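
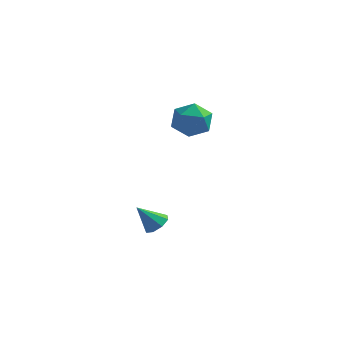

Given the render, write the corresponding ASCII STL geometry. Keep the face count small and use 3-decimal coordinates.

solid 
facet normal 0.557 0.309 -0.771
outer loop
vertex 2.805 -2.45 -2.385
vertex 2.497 -2.934 -2.802
vertex 2.36 -2.259 -2.63
endloop
endfacet
facet normal -0.109 0.679 0.726
outer loop
vertex 2.805 -2.45 -2.385
vertex 2.36 -2.259 -2.63
vertex 1.683 -3.386 -1.678
endloop
endfacet
facet normal 0.558 0.309 -0.770
outer loop
vertex 2.36 -2.259 -2.63
vertex 2.497 -2.934 -2.802
vertex 1.995 -2.464 -2.977
endloop
endfacet
facet normal -0.674 0.669 0.313
outer loop
vertex 2.36 -2.259 -2.63
vertex 1.995 -2.464 -2.977
vertex 1.683 -3.386 -1.678
endloop
endfacet
facet normal 0.558 0.309 -0.770
outer loop
vertex 1.995 -2.464 -2.977
vertex 2.497 -2.934 -2.802
vertex 1.924 -2.944 -3.221
endloop
endfacet
facet normal -0.976 0.194 -0.097
outer loop
vertex 1.995 -2.464 -2.977
vertex 1.924 -2.944 -3.221
vertex 1.683 -3.386 -1.678
endloop
endfacet
facet normal 0.558 0.310 -0.770
outer loop
vertex 1.924 -2.944 -3.221
vertex 2.497 -2.934 -2.802
vertex 2.189 -3.418 -3.22
endloop
endfacet
facet normal -0.841 -0.471 -0.266
outer loop
vertex 1.924 -2.944 -3.221
vertex 2.189 -3.418 -3.22
vertex 1.683 -3.386 -1.678
endloop
endfacet
facet normal 0.558 0.309 -0.770
outer loop
vertex 2.189 -3.418 -3.22
vertex 2.497 -2.934 -2.802
vertex 2.634 -3.609 -2.974
endloop
endfacet
facet normal -0.348 -0.933 -0.095
outer loop
vertex 2.189 -3.418 -3.22
vertex 2.634 -3.609 -2.974
vertex 1.683 -3.386 -1.678
endloop
endfacet
facet normal 0.557 0.309 -0.771
outer loop
vertex 2.634 -3.609 -2.974
vertex 2.497 -2.934 -2.802
vertex 2.999 -3.404 -2.628
endloop
endfacet
facet normal 0.217 -0.923 0.318
outer loop
vertex 2.634 -3.609 -2.974
vertex 2.999 -3.404 -2.628
vertex 1.683 -3.386 -1.678
endloop
endfacet
facet normal 0.557 0.309 -0.771
outer loop
vertex 2.999 -3.404 -2.628
vertex 2.497 -2.934 -2.802
vertex 3.07 -2.924 -2.384
endloop
endfacet
facet normal 0.520 -0.447 0.728
outer loop
vertex 2.999 -3.404 -2.628
vertex 3.07 -2.924 -2.384
vertex 1.683 -3.386 -1.678
endloop
endfacet
facet normal 0.557 0.310 -0.771
outer loop
vertex 3.07 -2.924 -2.384
vertex 2.497 -2.934 -2.802
vertex 2.805 -2.45 -2.385
endloop
endfacet
facet normal 0.384 0.217 0.897
outer loop
vertex 3.07 -2.924 -2.384
vertex 2.805 -2.45 -2.385
vertex 1.683 -3.386 -1.678
endloop
endfacet
facet normal 0.271 0.963 0.011
outer loop
vertex 3.741 -0.532 2.894
vertex 3.236 -0.401 3.844
vertex 4.279 -0.694 3.82
endloop
endfacet
facet normal 0.752 0.566 -0.338
outer loop
vertex 3.741 -0.532 2.894
vertex 4.279 -0.694 3.82
vertex 4.417 -1.373 2.988
endloop
endfacet
facet normal 0.419 0.239 -0.876
outer loop
vertex 3.741 -0.532 2.894
vertex 4.417 -1.373 2.988
vertex 3.46 -1.499 2.496
endloop
endfacet
facet normal -0.269 0.432 -0.861
outer loop
vertex 3.741 -0.532 2.894
vertex 3.46 -1.499 2.496
vertex 2.73 -0.898 3.026
endloop
endfacet
facet normal -0.359 0.880 -0.312
outer loop
vertex 3.741 -0.532 2.894
vertex 2.73 -0.898 3.026
vertex 3.236 -0.401 3.844
endloop
endfacet
facet normal 0.992 0.065 0.111
outer loop
vertex 4.417 -1.373 2.988
vertex 4.279 -0.694 3.82
vertex 4.33 -1.762 3.994
endloop
endfacet
facet normal 0.214 0.706 0.675
outer loop
vertex 4.279 -0.694 3.82
vertex 3.236 -0.401 3.844
vertex 3.6 -1.161 4.524
endloop
endfacet
facet normal -0.806 0.572 0.151
outer loop
vertex 3.236 -0.401 3.844
vertex 2.73 -0.898 3.026
vertex 2.643 -1.287 4.032
endloop
endfacet
facet normal -0.659 -0.151 -0.736
outer loop
vertex 2.73 -0.898 3.026
vertex 3.46 -1.499 2.496
vertex 2.781 -1.966 3.2
endloop
endfacet
facet normal 0.453 -0.464 -0.761
outer loop
vertex 3.46 -1.499 2.496
vertex 4.417 -1.373 2.988
vertex 3.824 -2.259 3.176
endloop
endfacet
facet normal 0.269 -0.432 0.861
outer loop
vertex 3.319 -2.128 4.126
vertex 4.33 -1.762 3.994
vertex 3.6 -1.161 4.524
endloop
endfacet
facet normal -0.419 -0.239 0.876
outer loop
vertex 3.319 -2.128 4.126
vertex 3.6 -1.161 4.524
vertex 2.643 -1.287 4.032
endloop
endfacet
facet normal -0.752 -0.566 0.338
outer loop
vertex 3.319 -2.128 4.126
vertex 2.643 -1.287 4.032
vertex 2.781 -1.966 3.2
endloop
endfacet
facet normal -0.271 -0.963 -0.011
outer loop
vertex 3.319 -2.128 4.126
vertex 2.781 -1.966 3.2
vertex 3.824 -2.259 3.176
endloop
endfacet
facet normal 0.359 -0.880 0.312
outer loop
vertex 3.319 -2.128 4.126
vertex 3.824 -2.259 3.176
vertex 4.33 -1.762 3.994
endloop
endfacet
facet normal 0.659 0.151 0.736
outer loop
vertex 3.6 -1.161 4.524
vertex 4.33 -1.762 3.994
vertex 4.279 -0.694 3.82
endloop
endfacet
facet normal -0.453 0.464 0.761
outer loop
vertex 2.643 -1.287 4.032
vertex 3.6 -1.161 4.524
vertex 3.236 -0.401 3.844
endloop
endfacet
facet normal -0.992 -0.065 -0.111
outer loop
vertex 2.781 -1.966 3.2
vertex 2.643 -1.287 4.032
vertex 2.73 -0.898 3.026
endloop
endfacet
facet normal -0.214 -0.706 -0.675
outer loop
vertex 3.824 -2.259 3.176
vertex 2.781 -1.966 3.2
vertex 3.46 -1.499 2.496
endloop
endfacet
facet normal 0.806 -0.572 -0.151
outer loop
vertex 4.33 -1.762 3.994
vertex 3.824 -2.259 3.176
vertex 4.417 -1.373 2.988
endloop
endfacet

endsolid


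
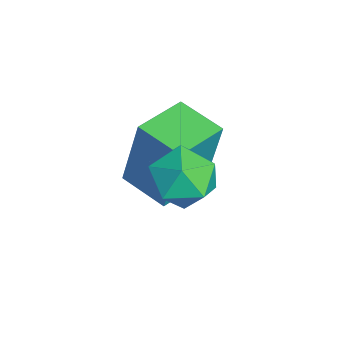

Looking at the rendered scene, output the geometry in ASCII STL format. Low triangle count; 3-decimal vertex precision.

solid 
facet normal -0.279 0.959 0.056
outer loop
vertex -1.033 0.637 -3.276
vertex -1.77 0.394 -2.792
vertex -0.987 0.597 -2.364
endloop
endfacet
facet normal 0.431 0.902 0.018
outer loop
vertex -1.033 0.637 -3.276
vertex -0.987 0.597 -2.364
vertex -0.296 0.277 -2.871
endloop
endfacet
facet normal 0.592 0.556 -0.584
outer loop
vertex -1.033 0.637 -3.276
vertex -0.296 0.277 -2.871
vertex -0.652 -0.123 -3.613
endloop
endfacet
facet normal -0.018 0.398 -0.917
outer loop
vertex -1.033 0.637 -3.276
vertex -0.652 -0.123 -3.613
vertex -1.562 -0.051 -3.564
endloop
endfacet
facet normal -0.556 0.646 -0.522
outer loop
vertex -1.033 0.637 -3.276
vertex -1.562 -0.051 -3.564
vertex -1.77 0.394 -2.792
endloop
endfacet
facet normal 0.650 0.503 0.569
outer loop
vertex -0.296 0.277 -2.871
vertex -0.987 0.597 -2.364
vertex -0.578 -0.189 -2.136
endloop
endfacet
facet normal -0.499 0.595 0.631
outer loop
vertex -0.987 0.597 -2.364
vertex -1.77 0.394 -2.792
vertex -1.488 -0.117 -2.087
endloop
endfacet
facet normal -0.948 0.089 -0.307
outer loop
vertex -1.77 0.394 -2.792
vertex -1.562 -0.051 -3.564
vertex -1.844 -0.517 -2.829
endloop
endfacet
facet normal -0.076 -0.314 -0.946
outer loop
vertex -1.562 -0.051 -3.564
vertex -0.652 -0.123 -3.613
vertex -1.153 -0.837 -3.336
endloop
endfacet
facet normal 0.912 -0.058 -0.406
outer loop
vertex -0.652 -0.123 -3.613
vertex -0.296 0.277 -2.871
vertex -0.37 -0.634 -2.908
endloop
endfacet
facet normal 0.018 -0.398 0.917
outer loop
vertex -1.107 -0.877 -2.424
vertex -0.578 -0.189 -2.136
vertex -1.488 -0.117 -2.087
endloop
endfacet
facet normal -0.592 -0.556 0.584
outer loop
vertex -1.107 -0.877 -2.424
vertex -1.488 -0.117 -2.087
vertex -1.844 -0.517 -2.829
endloop
endfacet
facet normal -0.431 -0.902 -0.018
outer loop
vertex -1.107 -0.877 -2.424
vertex -1.844 -0.517 -2.829
vertex -1.153 -0.837 -3.336
endloop
endfacet
facet normal 0.279 -0.959 -0.056
outer loop
vertex -1.107 -0.877 -2.424
vertex -1.153 -0.837 -3.336
vertex -0.37 -0.634 -2.908
endloop
endfacet
facet normal 0.556 -0.646 0.522
outer loop
vertex -1.107 -0.877 -2.424
vertex -0.37 -0.634 -2.908
vertex -0.578 -0.189 -2.136
endloop
endfacet
facet normal 0.076 0.314 0.946
outer loop
vertex -1.488 -0.117 -2.087
vertex -0.578 -0.189 -2.136
vertex -0.987 0.597 -2.364
endloop
endfacet
facet normal -0.912 0.058 0.406
outer loop
vertex -1.844 -0.517 -2.829
vertex -1.488 -0.117 -2.087
vertex -1.77 0.394 -2.792
endloop
endfacet
facet normal -0.650 -0.503 -0.569
outer loop
vertex -1.153 -0.837 -3.336
vertex -1.844 -0.517 -2.829
vertex -1.562 -0.051 -3.564
endloop
endfacet
facet normal 0.499 -0.595 -0.631
outer loop
vertex -0.37 -0.634 -2.908
vertex -1.153 -0.837 -3.336
vertex -0.652 -0.123 -3.613
endloop
endfacet
facet normal 0.948 -0.089 0.307
outer loop
vertex -0.578 -0.189 -2.136
vertex -0.37 -0.634 -2.908
vertex -0.296 0.277 -2.871
endloop
endfacet
facet normal -0.687 0.724 -0.066
outer loop
vertex -3.97 0.156 -2.759
vertex -3.01 1.044 -3.003
vertex -4.16 -0.216 -4.858
endloop
endfacet
facet normal -0.722 -0.667 0.184
outer loop
vertex -3.11 -1.324 -4.757
vertex -3.97 0.156 -2.759
vertex -4.16 -0.216 -4.858
endloop
endfacet
facet normal -0.687 0.724 -0.066
outer loop
vertex -4.16 -0.216 -4.858
vertex -3.01 1.044 -3.003
vertex -3.2 0.672 -5.102
endloop
endfacet
facet normal -0.089 -0.174 -0.981
outer loop
vertex -3.2 0.672 -5.102
vertex -3.11 -1.324 -4.757
vertex -4.16 -0.216 -4.858
endloop
endfacet
facet normal 0.089 0.174 0.981
outer loop
vertex -3.97 0.156 -2.759
vertex -1.96 -0.064 -2.902
vertex -3.01 1.044 -3.003
endloop
endfacet
facet normal -0.722 -0.667 0.184
outer loop
vertex -2.92 -0.952 -2.658
vertex -3.97 0.156 -2.759
vertex -3.11 -1.324 -4.757
endloop
endfacet
facet normal 0.089 0.174 0.981
outer loop
vertex -2.92 -0.952 -2.658
vertex -1.96 -0.064 -2.902
vertex -3.97 0.156 -2.759
endloop
endfacet
facet normal 0.722 0.667 -0.184
outer loop
vertex -3.01 1.044 -3.003
vertex -1.96 -0.064 -2.902
vertex -3.2 0.672 -5.102
endloop
endfacet
facet normal -0.089 -0.174 -0.981
outer loop
vertex -2.15 -0.436 -5.001
vertex -3.11 -1.324 -4.757
vertex -3.2 0.672 -5.102
endloop
endfacet
facet normal 0.722 0.667 -0.184
outer loop
vertex -3.2 0.672 -5.102
vertex -1.96 -0.064 -2.902
vertex -2.15 -0.436 -5.001
endloop
endfacet
facet normal 0.687 -0.724 0.066
outer loop
vertex -2.15 -0.436 -5.001
vertex -2.92 -0.952 -2.658
vertex -3.11 -1.324 -4.757
endloop
endfacet
facet normal 0.687 -0.724 0.066
outer loop
vertex -1.96 -0.064 -2.902
vertex -2.92 -0.952 -2.658
vertex -2.15 -0.436 -5.001
endloop
endfacet

endsolid


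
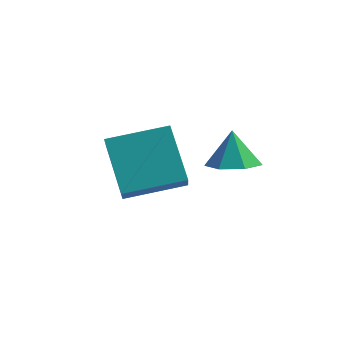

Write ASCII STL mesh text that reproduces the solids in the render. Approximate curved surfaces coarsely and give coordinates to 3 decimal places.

solid 
facet normal -0.823 -0.536 -0.187
outer loop
vertex -2.514 2.067 -1.078
vertex -3.409 3.0 0.189
vertex -2.812 2.782 -1.816
endloop
endfacet
facet normal 0.495 -0.516 -0.699
outer loop
vertex -1.371 3.72 -1.489
vertex -2.514 2.067 -1.078
vertex -2.812 2.782 -1.816
endloop
endfacet
facet normal -0.823 -0.536 -0.187
outer loop
vertex -2.812 2.782 -1.816
vertex -3.409 3.0 0.189
vertex -3.707 3.715 -0.549
endloop
endfacet
facet normal -0.279 0.669 -0.689
outer loop
vertex -3.707 3.715 -0.549
vertex -1.371 3.72 -1.489
vertex -2.812 2.782 -1.816
endloop
endfacet
facet normal 0.279 -0.669 0.689
outer loop
vertex -2.514 2.067 -1.078
vertex -1.968 3.938 0.516
vertex -3.409 3.0 0.189
endloop
endfacet
facet normal 0.495 -0.516 -0.699
outer loop
vertex -1.073 3.005 -0.751
vertex -2.514 2.067 -1.078
vertex -1.371 3.72 -1.489
endloop
endfacet
facet normal 0.279 -0.669 0.689
outer loop
vertex -1.073 3.005 -0.751
vertex -1.968 3.938 0.516
vertex -2.514 2.067 -1.078
endloop
endfacet
facet normal -0.495 0.516 0.699
outer loop
vertex -3.409 3.0 0.189
vertex -1.968 3.938 0.516
vertex -3.707 3.715 -0.549
endloop
endfacet
facet normal -0.279 0.669 -0.689
outer loop
vertex -2.266 4.653 -0.222
vertex -1.371 3.72 -1.489
vertex -3.707 3.715 -0.549
endloop
endfacet
facet normal -0.495 0.516 0.699
outer loop
vertex -3.707 3.715 -0.549
vertex -1.968 3.938 0.516
vertex -2.266 4.653 -0.222
endloop
endfacet
facet normal 0.823 0.536 0.187
outer loop
vertex -2.266 4.653 -0.222
vertex -1.073 3.005 -0.751
vertex -1.371 3.72 -1.489
endloop
endfacet
facet normal 0.823 0.536 0.187
outer loop
vertex -1.968 3.938 0.516
vertex -1.073 3.005 -0.751
vertex -2.266 4.653 -0.222
endloop
endfacet
facet normal 0.176 -0.311 -0.934
outer loop
vertex 0.594 3.909 -0.304
vertex -0.154 3.83 -0.419
vertex 0.282 4.44 -0.54
endloop
endfacet
facet normal 0.637 0.593 0.492
outer loop
vertex 0.594 3.909 -0.304
vertex 0.282 4.44 -0.54
vertex -0.346 4.17 0.599
endloop
endfacet
facet normal 0.178 -0.313 -0.933
outer loop
vertex 0.282 4.44 -0.54
vertex -0.154 3.83 -0.419
vertex -0.357 4.511 -0.686
endloop
endfacet
facet normal 0.049 0.965 0.256
outer loop
vertex 0.282 4.44 -0.54
vertex -0.357 4.511 -0.686
vertex -0.346 4.17 0.599
endloop
endfacet
facet normal 0.177 -0.313 -0.933
outer loop
vertex -0.357 4.511 -0.686
vertex -0.154 3.83 -0.419
vertex -0.843 4.069 -0.63
endloop
endfacet
facet normal -0.646 0.736 0.201
outer loop
vertex -0.357 4.511 -0.686
vertex -0.843 4.069 -0.63
vertex -0.346 4.17 0.599
endloop
endfacet
facet normal 0.177 -0.313 -0.933
outer loop
vertex -0.843 4.069 -0.63
vertex -0.154 3.83 -0.419
vertex -0.81 3.447 -0.415
endloop
endfacet
facet normal -0.926 0.078 0.368
outer loop
vertex -0.843 4.069 -0.63
vertex -0.81 3.447 -0.415
vertex -0.346 4.17 0.599
endloop
endfacet
facet normal 0.177 -0.313 -0.933
outer loop
vertex -0.81 3.447 -0.415
vertex -0.154 3.83 -0.419
vertex -0.283 3.112 -0.203
endloop
endfacet
facet normal -0.581 -0.514 0.632
outer loop
vertex -0.81 3.447 -0.415
vertex -0.283 3.112 -0.203
vertex -0.346 4.17 0.599
endloop
endfacet
facet normal 0.178 -0.313 -0.933
outer loop
vertex -0.283 3.112 -0.203
vertex -0.154 3.83 -0.419
vertex 0.342 3.318 -0.153
endloop
endfacet
facet normal 0.132 -0.594 0.794
outer loop
vertex -0.283 3.112 -0.203
vertex 0.342 3.318 -0.153
vertex -0.346 4.17 0.599
endloop
endfacet
facet normal 0.177 -0.314 -0.933
outer loop
vertex 0.342 3.318 -0.153
vertex -0.154 3.83 -0.419
vertex 0.594 3.909 -0.304
endloop
endfacet
facet normal 0.675 -0.101 0.731
outer loop
vertex 0.342 3.318 -0.153
vertex 0.594 3.909 -0.304
vertex -0.346 4.17 0.599
endloop
endfacet

endsolid


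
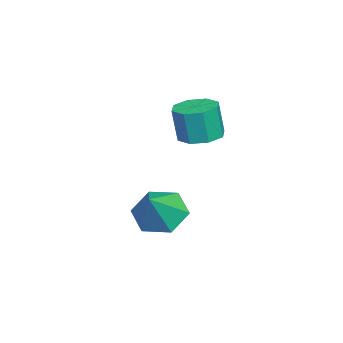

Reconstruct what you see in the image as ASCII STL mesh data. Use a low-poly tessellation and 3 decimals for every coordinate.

solid 
facet normal -0.681 0.153 -0.716
outer loop
vertex -1.111 0.836 -3.635
vertex -1.868 0.35 -3.019
vertex -1.709 1.426 -2.94
endloop
endfacet
facet normal 0.755 0.648 0.099
outer loop
vertex -1.111 0.836 -3.635
vertex -1.709 1.426 -2.94
vertex -0.712 0.09 -1.801
endloop
endfacet
facet normal -0.680 0.153 -0.717
outer loop
vertex -1.709 1.426 -2.94
vertex -1.868 0.35 -3.019
vertex -2.467 0.94 -2.325
endloop
endfacet
facet normal 0.126 0.697 0.706
outer loop
vertex -1.709 1.426 -2.94
vertex -2.467 0.94 -2.325
vertex -0.712 0.09 -1.801
endloop
endfacet
facet normal -0.680 0.153 -0.717
outer loop
vertex -2.467 0.94 -2.325
vertex -1.868 0.35 -3.019
vertex -2.626 -0.135 -2.404
endloop
endfacet
facet normal -0.298 -0.026 0.954
outer loop
vertex -2.467 0.94 -2.325
vertex -2.626 -0.135 -2.404
vertex -0.712 0.09 -1.801
endloop
endfacet
facet normal -0.680 0.153 -0.717
outer loop
vertex -2.626 -0.135 -2.404
vertex -1.868 0.35 -3.019
vertex -2.027 -0.725 -3.098
endloop
endfacet
facet normal -0.094 -0.797 0.596
outer loop
vertex -2.626 -0.135 -2.404
vertex -2.027 -0.725 -3.098
vertex -0.712 0.09 -1.801
endloop
endfacet
facet normal -0.680 0.153 -0.717
outer loop
vertex -2.027 -0.725 -3.098
vertex -1.868 0.35 -3.019
vertex -1.27 -0.24 -3.713
endloop
endfacet
facet normal 0.534 -0.846 -0.010
outer loop
vertex -2.027 -0.725 -3.098
vertex -1.27 -0.24 -3.713
vertex -0.712 0.09 -1.801
endloop
endfacet
facet normal -0.681 0.153 -0.716
outer loop
vertex -1.27 -0.24 -3.713
vertex -1.868 0.35 -3.019
vertex -1.111 0.836 -3.635
endloop
endfacet
facet normal 0.958 -0.123 -0.258
outer loop
vertex -1.27 -0.24 -3.713
vertex -1.111 0.836 -3.635
vertex -0.712 0.09 -1.801
endloop
endfacet
facet normal -0.007 0.150 -0.989
outer loop
vertex -1.559 1.435 0.598
vertex -2.365 1.758 0.653
vertex -1.564 2.094 0.698
endloop
endfacet
facet normal 1.000 0.008 -0.006
outer loop
vertex -1.559 1.435 0.598
vertex -1.564 2.094 0.698
vertex -1.549 1.219 2.032
endloop
endfacet
facet normal 1.000 0.007 -0.007
outer loop
vertex -1.549 1.219 2.032
vertex -1.564 2.094 0.698
vertex -1.553 1.877 2.131
endloop
endfacet
facet normal 0.008 -0.149 0.989
outer loop
vertex -1.549 1.219 2.032
vertex -1.553 1.877 2.131
vertex -2.355 1.542 2.087
endloop
endfacet
facet normal -0.007 0.149 -0.989
outer loop
vertex -1.564 2.094 0.698
vertex -2.365 1.758 0.653
vertex -2.038 2.555 0.771
endloop
endfacet
facet normal 0.702 0.705 0.101
outer loop
vertex -1.564 2.094 0.698
vertex -2.038 2.555 0.771
vertex -1.553 1.877 2.131
endloop
endfacet
facet normal 0.702 0.705 0.101
outer loop
vertex -1.553 1.877 2.131
vertex -2.038 2.555 0.771
vertex -2.027 2.339 2.205
endloop
endfacet
facet normal 0.008 -0.150 0.989
outer loop
vertex -1.553 1.877 2.131
vertex -2.027 2.339 2.205
vertex -2.355 1.542 2.087
endloop
endfacet
facet normal -0.007 0.149 -0.989
outer loop
vertex -2.038 2.555 0.771
vertex -2.365 1.758 0.653
vertex -2.704 2.55 0.775
endloop
endfacet
facet normal -0.007 0.989 0.149
outer loop
vertex -2.038 2.555 0.771
vertex -2.704 2.55 0.775
vertex -2.027 2.339 2.205
endloop
endfacet
facet normal -0.007 0.989 0.149
outer loop
vertex -2.027 2.339 2.205
vertex -2.704 2.55 0.775
vertex -2.693 2.334 2.209
endloop
endfacet
facet normal 0.007 -0.149 0.989
outer loop
vertex -2.027 2.339 2.205
vertex -2.693 2.334 2.209
vertex -2.355 1.542 2.087
endloop
endfacet
facet normal -0.008 0.149 -0.989
outer loop
vertex -2.704 2.55 0.775
vertex -2.365 1.758 0.653
vertex -3.171 2.081 0.708
endloop
endfacet
facet normal -0.712 0.693 0.110
outer loop
vertex -2.704 2.55 0.775
vertex -3.171 2.081 0.708
vertex -2.693 2.334 2.209
endloop
endfacet
facet normal -0.711 0.694 0.110
outer loop
vertex -2.693 2.334 2.209
vertex -3.171 2.081 0.708
vertex -3.161 1.865 2.142
endloop
endfacet
facet normal 0.008 -0.149 0.989
outer loop
vertex -2.693 2.334 2.209
vertex -3.161 1.865 2.142
vertex -2.355 1.542 2.087
endloop
endfacet
facet normal -0.008 0.149 -0.989
outer loop
vertex -3.171 2.081 0.708
vertex -2.365 1.758 0.653
vertex -3.167 1.423 0.609
endloop
endfacet
facet normal -1.000 -0.007 0.006
outer loop
vertex -3.171 2.081 0.708
vertex -3.167 1.423 0.609
vertex -3.161 1.865 2.142
endloop
endfacet
facet normal -1.000 -0.009 0.006
outer loop
vertex -3.161 1.865 2.142
vertex -3.167 1.423 0.609
vertex -3.156 1.206 2.042
endloop
endfacet
facet normal 0.007 -0.150 0.989
outer loop
vertex -3.161 1.865 2.142
vertex -3.156 1.206 2.042
vertex -2.355 1.542 2.087
endloop
endfacet
facet normal -0.008 0.150 -0.989
outer loop
vertex -3.167 1.423 0.609
vertex -2.365 1.758 0.653
vertex -2.693 0.961 0.535
endloop
endfacet
facet normal -0.702 -0.704 -0.101
outer loop
vertex -3.167 1.423 0.609
vertex -2.693 0.961 0.535
vertex -3.156 1.206 2.042
endloop
endfacet
facet normal -0.702 -0.705 -0.101
outer loop
vertex -3.156 1.206 2.042
vertex -2.693 0.961 0.535
vertex -2.682 0.745 1.969
endloop
endfacet
facet normal 0.007 -0.149 0.989
outer loop
vertex -3.156 1.206 2.042
vertex -2.682 0.745 1.969
vertex -2.355 1.542 2.087
endloop
endfacet
facet normal -0.007 0.149 -0.989
outer loop
vertex -2.693 0.961 0.535
vertex -2.365 1.758 0.653
vertex -2.027 0.966 0.531
endloop
endfacet
facet normal 0.007 -0.989 -0.149
outer loop
vertex -2.693 0.961 0.535
vertex -2.027 0.966 0.531
vertex -2.682 0.745 1.969
endloop
endfacet
facet normal 0.007 -0.989 -0.149
outer loop
vertex -2.682 0.745 1.969
vertex -2.027 0.966 0.531
vertex -2.016 0.75 1.965
endloop
endfacet
facet normal 0.007 -0.149 0.989
outer loop
vertex -2.682 0.745 1.969
vertex -2.016 0.75 1.965
vertex -2.355 1.542 2.087
endloop
endfacet
facet normal -0.008 0.149 -0.989
outer loop
vertex -2.027 0.966 0.531
vertex -2.365 1.758 0.653
vertex -1.559 1.435 0.598
endloop
endfacet
facet normal 0.711 -0.694 -0.110
outer loop
vertex -2.027 0.966 0.531
vertex -1.559 1.435 0.598
vertex -2.016 0.75 1.965
endloop
endfacet
facet normal 0.712 -0.693 -0.109
outer loop
vertex -2.016 0.75 1.965
vertex -1.559 1.435 0.598
vertex -1.549 1.219 2.032
endloop
endfacet
facet normal 0.008 -0.149 0.989
outer loop
vertex -2.016 0.75 1.965
vertex -1.549 1.219 2.032
vertex -2.355 1.542 2.087
endloop
endfacet

endsolid


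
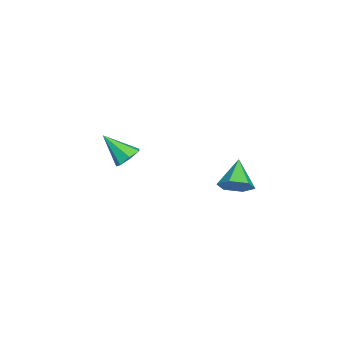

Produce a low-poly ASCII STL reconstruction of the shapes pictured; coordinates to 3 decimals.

solid 
facet normal 0.195 0.699 -0.688
outer loop
vertex -2.05 -3.55 -0.333
vertex -2.926 -3.221 -0.247
vertex -2.155 -2.968 0.228
endloop
endfacet
facet normal 0.838 -0.293 0.461
outer loop
vertex -2.05 -3.55 -0.333
vertex -2.155 -2.968 0.228
vertex -3.354 -4.759 1.267
endloop
endfacet
facet normal 0.195 0.699 -0.688
outer loop
vertex -2.155 -2.968 0.228
vertex -2.926 -3.221 -0.247
vertex -2.842 -2.576 0.432
endloop
endfacet
facet normal 0.401 0.244 0.883
outer loop
vertex -2.155 -2.968 0.228
vertex -2.842 -2.576 0.432
vertex -3.354 -4.759 1.267
endloop
endfacet
facet normal 0.194 0.699 -0.688
outer loop
vertex -2.842 -2.576 0.432
vertex -2.926 -3.221 -0.247
vertex -3.591 -2.67 0.125
endloop
endfacet
facet normal -0.390 0.407 0.826
outer loop
vertex -2.842 -2.576 0.432
vertex -3.591 -2.67 0.125
vertex -3.354 -4.759 1.267
endloop
endfacet
facet normal 0.195 0.699 -0.688
outer loop
vertex -3.591 -2.67 0.125
vertex -2.926 -3.221 -0.247
vertex -3.84 -3.179 -0.463
endloop
endfacet
facet normal -0.940 0.075 0.333
outer loop
vertex -3.591 -2.67 0.125
vertex -3.84 -3.179 -0.463
vertex -3.354 -4.759 1.267
endloop
endfacet
facet normal 0.195 0.699 -0.688
outer loop
vertex -3.84 -3.179 -0.463
vertex -2.926 -3.221 -0.247
vertex -3.4 -3.719 -0.887
endloop
endfacet
facet normal -0.834 -0.503 -0.225
outer loop
vertex -3.84 -3.179 -0.463
vertex -3.4 -3.719 -0.887
vertex -3.354 -4.759 1.267
endloop
endfacet
facet normal 0.194 0.699 -0.688
outer loop
vertex -3.4 -3.719 -0.887
vertex -2.926 -3.221 -0.247
vertex -2.604 -3.884 -0.83
endloop
endfacet
facet normal -0.154 -0.891 -0.427
outer loop
vertex -3.4 -3.719 -0.887
vertex -2.604 -3.884 -0.83
vertex -3.354 -4.759 1.267
endloop
endfacet
facet normal 0.195 0.699 -0.688
outer loop
vertex -2.604 -3.884 -0.83
vertex -2.926 -3.221 -0.247
vertex -2.05 -3.55 -0.333
endloop
endfacet
facet normal 0.590 -0.798 -0.122
outer loop
vertex -2.604 -3.884 -0.83
vertex -2.05 -3.55 -0.333
vertex -3.354 -4.759 1.267
endloop
endfacet
facet normal 0.795 0.001 -0.607
outer loop
vertex 4.004 3.257 2.823
vertex 3.391 3.581 2.021
vertex 3.867 4.293 2.645
endloop
endfacet
facet normal 0.196 0.191 0.962
outer loop
vertex 4.004 3.257 2.823
vertex 3.867 4.293 2.645
vertex 1.849 3.579 3.199
endloop
endfacet
facet normal 0.795 0.001 -0.607
outer loop
vertex 3.867 4.293 2.645
vertex 3.391 3.581 2.021
vertex 3.254 4.616 1.843
endloop
endfacet
facet normal -0.173 0.861 0.479
outer loop
vertex 3.867 4.293 2.645
vertex 3.254 4.616 1.843
vertex 1.849 3.579 3.199
endloop
endfacet
facet normal 0.794 0.001 -0.608
outer loop
vertex 3.254 4.616 1.843
vertex 3.391 3.581 2.021
vertex 2.777 3.904 1.219
endloop
endfacet
facet normal -0.709 0.670 -0.222
outer loop
vertex 3.254 4.616 1.843
vertex 2.777 3.904 1.219
vertex 1.849 3.579 3.199
endloop
endfacet
facet normal 0.794 0.001 -0.608
outer loop
vertex 2.777 3.904 1.219
vertex 3.391 3.581 2.021
vertex 2.914 2.868 1.397
endloop
endfacet
facet normal -0.876 -0.192 -0.442
outer loop
vertex 2.777 3.904 1.219
vertex 2.914 2.868 1.397
vertex 1.849 3.579 3.199
endloop
endfacet
facet normal 0.794 0.001 -0.608
outer loop
vertex 2.914 2.868 1.397
vertex 3.391 3.581 2.021
vertex 3.528 2.545 2.199
endloop
endfacet
facet normal -0.506 -0.861 0.041
outer loop
vertex 2.914 2.868 1.397
vertex 3.528 2.545 2.199
vertex 1.849 3.579 3.199
endloop
endfacet
facet normal 0.795 0.001 -0.607
outer loop
vertex 3.528 2.545 2.199
vertex 3.391 3.581 2.021
vertex 4.004 3.257 2.823
endloop
endfacet
facet normal 0.029 -0.670 0.742
outer loop
vertex 3.528 2.545 2.199
vertex 4.004 3.257 2.823
vertex 1.849 3.579 3.199
endloop
endfacet

endsolid


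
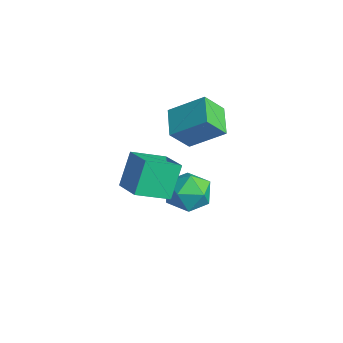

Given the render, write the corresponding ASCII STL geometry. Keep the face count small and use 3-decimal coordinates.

solid 
facet normal -0.303 0.444 0.843
outer loop
vertex 1.813 -1.59 3.072
vertex 2.082 0.05 2.305
vertex 0.269 -1.595 2.52
endloop
endfacet
facet normal -0.147 -0.896 0.419
outer loop
vertex 0.838 -2.43 0.935
vertex 1.813 -1.59 3.072
vertex 0.269 -1.595 2.52
endloop
endfacet
facet normal -0.303 0.444 0.843
outer loop
vertex 0.269 -1.595 2.52
vertex 2.082 0.05 2.305
vertex 0.537 0.045 1.753
endloop
endfacet
facet normal -0.942 -0.003 -0.336
outer loop
vertex 0.537 0.045 1.753
vertex 0.838 -2.43 0.935
vertex 0.269 -1.595 2.52
endloop
endfacet
facet normal 0.942 0.003 0.337
outer loop
vertex 1.813 -1.59 3.072
vertex 2.651 -0.785 0.72
vertex 2.082 0.05 2.305
endloop
endfacet
facet normal -0.147 -0.896 0.419
outer loop
vertex 2.383 -2.425 1.487
vertex 1.813 -1.59 3.072
vertex 0.838 -2.43 0.935
endloop
endfacet
facet normal 0.942 0.004 0.337
outer loop
vertex 2.383 -2.425 1.487
vertex 2.651 -0.785 0.72
vertex 1.813 -1.59 3.072
endloop
endfacet
facet normal 0.147 0.896 -0.419
outer loop
vertex 2.082 0.05 2.305
vertex 2.651 -0.785 0.72
vertex 0.537 0.045 1.753
endloop
endfacet
facet normal -0.942 -0.003 -0.337
outer loop
vertex 1.107 -0.79 0.168
vertex 0.838 -2.43 0.935
vertex 0.537 0.045 1.753
endloop
endfacet
facet normal 0.147 0.896 -0.419
outer loop
vertex 0.537 0.045 1.753
vertex 2.651 -0.785 0.72
vertex 1.107 -0.79 0.168
endloop
endfacet
facet normal 0.303 -0.444 -0.843
outer loop
vertex 1.107 -0.79 0.168
vertex 2.383 -2.425 1.487
vertex 0.838 -2.43 0.935
endloop
endfacet
facet normal 0.303 -0.444 -0.843
outer loop
vertex 2.651 -0.785 0.72
vertex 2.383 -2.425 1.487
vertex 1.107 -0.79 0.168
endloop
endfacet
facet normal -0.871 0.386 0.304
outer loop
vertex 0.327 2.081 5.008
vertex 0.357 3.055 3.855
vertex -0.67 0.743 3.852
endloop
endfacet
facet normal -0.019 -0.645 0.764
outer loop
vertex 0.723 0.125 3.365
vertex 0.327 2.081 5.008
vertex -0.67 0.743 3.852
endloop
endfacet
facet normal -0.871 0.386 0.304
outer loop
vertex -0.67 0.743 3.852
vertex 0.357 3.055 3.855
vertex -0.64 1.718 2.699
endloop
endfacet
facet normal -0.491 -0.659 -0.570
outer loop
vertex -0.64 1.718 2.699
vertex 0.723 0.125 3.365
vertex -0.67 0.743 3.852
endloop
endfacet
facet normal 0.491 0.659 0.569
outer loop
vertex 0.327 2.081 5.008
vertex 1.75 2.437 3.368
vertex 0.357 3.055 3.855
endloop
endfacet
facet normal -0.020 -0.645 0.764
outer loop
vertex 1.72 1.462 4.521
vertex 0.327 2.081 5.008
vertex 0.723 0.125 3.365
endloop
endfacet
facet normal 0.492 0.659 0.570
outer loop
vertex 1.72 1.462 4.521
vertex 1.75 2.437 3.368
vertex 0.327 2.081 5.008
endloop
endfacet
facet normal 0.019 0.646 -0.763
outer loop
vertex 0.357 3.055 3.855
vertex 1.75 2.437 3.368
vertex -0.64 1.718 2.699
endloop
endfacet
facet normal -0.492 -0.659 -0.569
outer loop
vertex 0.753 1.099 2.212
vertex 0.723 0.125 3.365
vertex -0.64 1.718 2.699
endloop
endfacet
facet normal 0.020 0.645 -0.764
outer loop
vertex -0.64 1.718 2.699
vertex 1.75 2.437 3.368
vertex 0.753 1.099 2.212
endloop
endfacet
facet normal 0.871 -0.387 -0.304
outer loop
vertex 0.753 1.099 2.212
vertex 1.72 1.462 4.521
vertex 0.723 0.125 3.365
endloop
endfacet
facet normal 0.871 -0.386 -0.304
outer loop
vertex 1.75 2.437 3.368
vertex 1.72 1.462 4.521
vertex 0.753 1.099 2.212
endloop
endfacet
facet normal -0.500 0.859 0.108
outer loop
vertex -0.088 2.045 -1.929
vertex -0.496 1.671 -0.843
vertex 0.551 2.29 -0.92
endloop
endfacet
facet normal 0.087 0.954 -0.287
outer loop
vertex -0.088 2.045 -1.929
vertex 0.551 2.29 -0.92
vertex 1.127 1.933 -1.934
endloop
endfacet
facet normal 0.045 0.521 -0.852
outer loop
vertex -0.088 2.045 -1.929
vertex 1.127 1.933 -1.934
vertex 0.435 1.092 -2.484
endloop
endfacet
facet normal -0.568 0.158 -0.807
outer loop
vertex -0.088 2.045 -1.929
vertex 0.435 1.092 -2.484
vertex -0.569 0.93 -1.809
endloop
endfacet
facet normal -0.905 0.368 -0.214
outer loop
vertex -0.088 2.045 -1.929
vertex -0.569 0.93 -1.809
vertex -0.496 1.671 -0.843
endloop
endfacet
facet normal 0.649 0.754 0.103
outer loop
vertex 1.127 1.933 -1.934
vertex 0.551 2.29 -0.92
vertex 1.469 1.49 -0.851
endloop
endfacet
facet normal -0.300 0.600 0.741
outer loop
vertex 0.551 2.29 -0.92
vertex -0.496 1.671 -0.843
vertex 0.465 1.328 -0.176
endloop
endfacet
facet normal -0.955 -0.195 0.222
outer loop
vertex -0.496 1.671 -0.843
vertex -0.569 0.93 -1.809
vertex -0.227 0.487 -0.726
endloop
endfacet
facet normal -0.410 -0.535 -0.739
outer loop
vertex -0.569 0.93 -1.809
vertex 0.435 1.092 -2.484
vertex 0.349 0.13 -1.74
endloop
endfacet
facet normal 0.582 0.052 -0.812
outer loop
vertex 0.435 1.092 -2.484
vertex 1.127 1.933 -1.934
vertex 1.396 0.749 -1.817
endloop
endfacet
facet normal 0.568 -0.158 0.807
outer loop
vertex 0.988 0.375 -0.731
vertex 1.469 1.49 -0.851
vertex 0.465 1.328 -0.176
endloop
endfacet
facet normal -0.045 -0.521 0.852
outer loop
vertex 0.988 0.375 -0.731
vertex 0.465 1.328 -0.176
vertex -0.227 0.487 -0.726
endloop
endfacet
facet normal -0.087 -0.954 0.287
outer loop
vertex 0.988 0.375 -0.731
vertex -0.227 0.487 -0.726
vertex 0.349 0.13 -1.74
endloop
endfacet
facet normal 0.500 -0.859 -0.108
outer loop
vertex 0.988 0.375 -0.731
vertex 0.349 0.13 -1.74
vertex 1.396 0.749 -1.817
endloop
endfacet
facet normal 0.905 -0.368 0.214
outer loop
vertex 0.988 0.375 -0.731
vertex 1.396 0.749 -1.817
vertex 1.469 1.49 -0.851
endloop
endfacet
facet normal 0.410 0.535 0.739
outer loop
vertex 0.465 1.328 -0.176
vertex 1.469 1.49 -0.851
vertex 0.551 2.29 -0.92
endloop
endfacet
facet normal -0.582 -0.052 0.812
outer loop
vertex -0.227 0.487 -0.726
vertex 0.465 1.328 -0.176
vertex -0.496 1.671 -0.843
endloop
endfacet
facet normal -0.649 -0.754 -0.103
outer loop
vertex 0.349 0.13 -1.74
vertex -0.227 0.487 -0.726
vertex -0.569 0.93 -1.809
endloop
endfacet
facet normal 0.300 -0.600 -0.741
outer loop
vertex 1.396 0.749 -1.817
vertex 0.349 0.13 -1.74
vertex 0.435 1.092 -2.484
endloop
endfacet
facet normal 0.955 0.195 -0.222
outer loop
vertex 1.469 1.49 -0.851
vertex 1.396 0.749 -1.817
vertex 1.127 1.933 -1.934
endloop
endfacet

endsolid


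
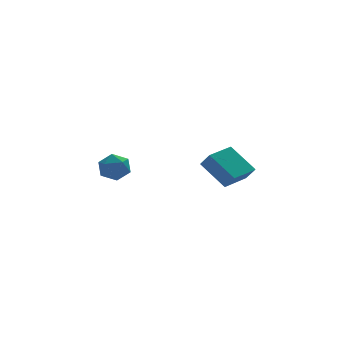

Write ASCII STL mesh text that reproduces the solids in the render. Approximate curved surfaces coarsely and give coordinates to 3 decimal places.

solid 
facet normal 0.404 0.520 0.753
outer loop
vertex -3.311 0.238 0.441
vertex -3.569 -0.431 1.042
vertex -2.733 -0.475 0.624
endloop
endfacet
facet normal 0.751 0.645 0.142
outer loop
vertex -3.311 0.238 0.441
vertex -2.733 -0.475 0.624
vertex -2.832 -0.166 -0.254
endloop
endfacet
facet normal 0.282 0.901 -0.330
outer loop
vertex -3.311 0.238 0.441
vertex -2.832 -0.166 -0.254
vertex -3.729 0.069 -0.378
endloop
endfacet
facet normal -0.356 0.934 -0.011
outer loop
vertex -3.311 0.238 0.441
vertex -3.729 0.069 -0.378
vertex -4.185 -0.095 0.422
endloop
endfacet
facet normal -0.281 0.699 0.658
outer loop
vertex -3.311 0.238 0.441
vertex -4.185 -0.095 0.422
vertex -3.569 -0.431 1.042
endloop
endfacet
facet normal 0.994 0.020 -0.105
outer loop
vertex -2.832 -0.166 -0.254
vertex -2.733 -0.475 0.624
vertex -2.795 -1.085 -0.082
endloop
endfacet
facet normal 0.432 -0.182 0.883
outer loop
vertex -2.733 -0.475 0.624
vertex -3.569 -0.431 1.042
vertex -3.251 -1.249 0.718
endloop
endfacet
facet normal -0.675 0.109 0.730
outer loop
vertex -3.569 -0.431 1.042
vertex -4.185 -0.095 0.422
vertex -4.148 -1.014 0.594
endloop
endfacet
facet normal -0.797 0.490 -0.354
outer loop
vertex -4.185 -0.095 0.422
vertex -3.729 0.069 -0.378
vertex -4.247 -0.705 -0.284
endloop
endfacet
facet normal 0.234 0.435 -0.869
outer loop
vertex -3.729 0.069 -0.378
vertex -2.832 -0.166 -0.254
vertex -3.411 -0.749 -0.702
endloop
endfacet
facet normal 0.356 -0.934 0.011
outer loop
vertex -3.669 -1.418 -0.101
vertex -2.795 -1.085 -0.082
vertex -3.251 -1.249 0.718
endloop
endfacet
facet normal -0.282 -0.901 0.330
outer loop
vertex -3.669 -1.418 -0.101
vertex -3.251 -1.249 0.718
vertex -4.148 -1.014 0.594
endloop
endfacet
facet normal -0.751 -0.645 -0.142
outer loop
vertex -3.669 -1.418 -0.101
vertex -4.148 -1.014 0.594
vertex -4.247 -0.705 -0.284
endloop
endfacet
facet normal -0.404 -0.520 -0.753
outer loop
vertex -3.669 -1.418 -0.101
vertex -4.247 -0.705 -0.284
vertex -3.411 -0.749 -0.702
endloop
endfacet
facet normal 0.281 -0.699 -0.658
outer loop
vertex -3.669 -1.418 -0.101
vertex -3.411 -0.749 -0.702
vertex -2.795 -1.085 -0.082
endloop
endfacet
facet normal 0.797 -0.490 0.354
outer loop
vertex -3.251 -1.249 0.718
vertex -2.795 -1.085 -0.082
vertex -2.733 -0.475 0.624
endloop
endfacet
facet normal -0.234 -0.435 0.869
outer loop
vertex -4.148 -1.014 0.594
vertex -3.251 -1.249 0.718
vertex -3.569 -0.431 1.042
endloop
endfacet
facet normal -0.994 -0.020 0.105
outer loop
vertex -4.247 -0.705 -0.284
vertex -4.148 -1.014 0.594
vertex -4.185 -0.095 0.422
endloop
endfacet
facet normal -0.432 0.182 -0.883
outer loop
vertex -3.411 -0.749 -0.702
vertex -4.247 -0.705 -0.284
vertex -3.729 0.069 -0.378
endloop
endfacet
facet normal 0.675 -0.109 -0.730
outer loop
vertex -2.795 -1.085 -0.082
vertex -3.411 -0.749 -0.702
vertex -2.832 -0.166 -0.254
endloop
endfacet
facet normal -0.447 0.623 0.642
outer loop
vertex 1.974 0.579 0.023
vertex 3.485 1.508 0.173
vertex 1.678 1.191 -0.778
endloop
endfacet
facet normal -0.849 -0.522 -0.085
outer loop
vertex 2.595 -0.088 -2.093
vertex 1.974 0.579 0.023
vertex 1.678 1.191 -0.778
endloop
endfacet
facet normal -0.447 0.624 0.641
outer loop
vertex 1.678 1.191 -0.778
vertex 3.485 1.508 0.173
vertex 3.189 2.119 -0.628
endloop
endfacet
facet normal -0.282 0.582 -0.763
outer loop
vertex 3.189 2.119 -0.628
vertex 2.595 -0.088 -2.093
vertex 1.678 1.191 -0.778
endloop
endfacet
facet normal 0.282 -0.582 0.763
outer loop
vertex 1.974 0.579 0.023
vertex 4.402 0.229 -1.142
vertex 3.485 1.508 0.173
endloop
endfacet
facet normal -0.849 -0.522 -0.085
outer loop
vertex 2.891 -0.699 -1.292
vertex 1.974 0.579 0.023
vertex 2.595 -0.088 -2.093
endloop
endfacet
facet normal 0.282 -0.582 0.763
outer loop
vertex 2.891 -0.699 -1.292
vertex 4.402 0.229 -1.142
vertex 1.974 0.579 0.023
endloop
endfacet
facet normal 0.849 0.522 0.084
outer loop
vertex 3.485 1.508 0.173
vertex 4.402 0.229 -1.142
vertex 3.189 2.119 -0.628
endloop
endfacet
facet normal -0.282 0.582 -0.763
outer loop
vertex 4.106 0.841 -1.943
vertex 2.595 -0.088 -2.093
vertex 3.189 2.119 -0.628
endloop
endfacet
facet normal 0.849 0.522 0.085
outer loop
vertex 3.189 2.119 -0.628
vertex 4.402 0.229 -1.142
vertex 4.106 0.841 -1.943
endloop
endfacet
facet normal 0.447 -0.624 -0.641
outer loop
vertex 4.106 0.841 -1.943
vertex 2.891 -0.699 -1.292
vertex 2.595 -0.088 -2.093
endloop
endfacet
facet normal 0.447 -0.624 -0.642
outer loop
vertex 4.402 0.229 -1.142
vertex 2.891 -0.699 -1.292
vertex 4.106 0.841 -1.943
endloop
endfacet

endsolid


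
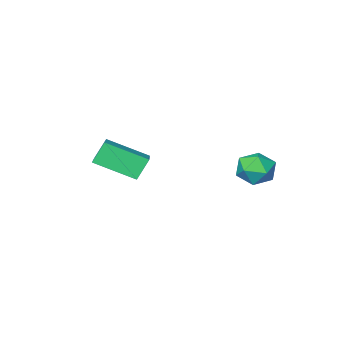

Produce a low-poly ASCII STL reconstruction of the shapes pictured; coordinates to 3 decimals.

solid 
facet normal -0.507 0.084 0.858
outer loop
vertex -2.129 2.627 3.273
vertex -1.854 1.745 3.522
vertex -1.318 2.499 3.765
endloop
endfacet
facet normal -0.273 0.720 0.638
outer loop
vertex -2.129 2.627 3.273
vertex -1.318 2.499 3.765
vertex -1.346 3.127 3.044
endloop
endfacet
facet normal -0.541 0.841 -0.013
outer loop
vertex -2.129 2.627 3.273
vertex -1.346 3.127 3.044
vertex -1.898 2.761 2.354
endloop
endfacet
facet normal -0.940 0.279 -0.196
outer loop
vertex -2.129 2.627 3.273
vertex -1.898 2.761 2.354
vertex -2.213 1.906 2.649
endloop
endfacet
facet normal -0.920 -0.190 0.343
outer loop
vertex -2.129 2.627 3.273
vertex -2.213 1.906 2.649
vertex -1.854 1.745 3.522
endloop
endfacet
facet normal 0.437 0.687 0.581
outer loop
vertex -1.346 3.127 3.044
vertex -1.318 2.499 3.765
vertex -0.587 2.554 3.151
endloop
endfacet
facet normal 0.058 -0.343 0.937
outer loop
vertex -1.318 2.499 3.765
vertex -1.854 1.745 3.522
vertex -0.902 1.699 3.446
endloop
endfacet
facet normal -0.609 -0.786 0.105
outer loop
vertex -1.854 1.745 3.522
vertex -2.213 1.906 2.649
vertex -1.454 1.333 2.756
endloop
endfacet
facet normal -0.642 -0.028 -0.766
outer loop
vertex -2.213 1.906 2.649
vertex -1.898 2.761 2.354
vertex -1.482 1.961 2.035
endloop
endfacet
facet normal 0.005 0.882 -0.472
outer loop
vertex -1.898 2.761 2.354
vertex -1.346 3.127 3.044
vertex -0.946 2.715 2.278
endloop
endfacet
facet normal 0.940 -0.279 0.196
outer loop
vertex -0.671 1.833 2.527
vertex -0.587 2.554 3.151
vertex -0.902 1.699 3.446
endloop
endfacet
facet normal 0.541 -0.841 0.013
outer loop
vertex -0.671 1.833 2.527
vertex -0.902 1.699 3.446
vertex -1.454 1.333 2.756
endloop
endfacet
facet normal 0.273 -0.720 -0.638
outer loop
vertex -0.671 1.833 2.527
vertex -1.454 1.333 2.756
vertex -1.482 1.961 2.035
endloop
endfacet
facet normal 0.507 -0.084 -0.858
outer loop
vertex -0.671 1.833 2.527
vertex -1.482 1.961 2.035
vertex -0.946 2.715 2.278
endloop
endfacet
facet normal 0.920 0.190 -0.343
outer loop
vertex -0.671 1.833 2.527
vertex -0.946 2.715 2.278
vertex -0.587 2.554 3.151
endloop
endfacet
facet normal 0.642 0.028 0.766
outer loop
vertex -0.902 1.699 3.446
vertex -0.587 2.554 3.151
vertex -1.318 2.499 3.765
endloop
endfacet
facet normal -0.005 -0.882 0.472
outer loop
vertex -1.454 1.333 2.756
vertex -0.902 1.699 3.446
vertex -1.854 1.745 3.522
endloop
endfacet
facet normal -0.437 -0.687 -0.581
outer loop
vertex -1.482 1.961 2.035
vertex -1.454 1.333 2.756
vertex -2.213 1.906 2.649
endloop
endfacet
facet normal -0.058 0.343 -0.937
outer loop
vertex -0.946 2.715 2.278
vertex -1.482 1.961 2.035
vertex -1.898 2.761 2.354
endloop
endfacet
facet normal 0.609 0.786 -0.105
outer loop
vertex -0.587 2.554 3.151
vertex -0.946 2.715 2.278
vertex -1.346 3.127 3.044
endloop
endfacet
facet normal -0.547 -0.056 0.836
outer loop
vertex 3.339 -2.233 3.784
vertex 1.883 -0.978 2.915
vertex 2.301 -3.989 2.988
endloop
endfacet
facet normal 0.690 -0.595 0.412
outer loop
vertex 2.957 -3.922 1.985
vertex 3.339 -2.233 3.784
vertex 2.301 -3.989 2.988
endloop
endfacet
facet normal -0.547 -0.056 0.835
outer loop
vertex 2.301 -3.989 2.988
vertex 1.883 -0.978 2.915
vertex 0.845 -2.734 2.118
endloop
endfacet
facet normal -0.474 -0.802 -0.364
outer loop
vertex 0.845 -2.734 2.118
vertex 2.957 -3.922 1.985
vertex 2.301 -3.989 2.988
endloop
endfacet
facet normal 0.474 0.802 0.364
outer loop
vertex 3.339 -2.233 3.784
vertex 2.539 -0.911 1.912
vertex 1.883 -0.978 2.915
endloop
endfacet
facet normal 0.690 -0.595 0.412
outer loop
vertex 3.995 -2.166 2.782
vertex 3.339 -2.233 3.784
vertex 2.957 -3.922 1.985
endloop
endfacet
facet normal 0.474 0.802 0.364
outer loop
vertex 3.995 -2.166 2.782
vertex 2.539 -0.911 1.912
vertex 3.339 -2.233 3.784
endloop
endfacet
facet normal -0.690 0.595 -0.412
outer loop
vertex 1.883 -0.978 2.915
vertex 2.539 -0.911 1.912
vertex 0.845 -2.734 2.118
endloop
endfacet
facet normal -0.474 -0.802 -0.364
outer loop
vertex 1.501 -2.667 1.116
vertex 2.957 -3.922 1.985
vertex 0.845 -2.734 2.118
endloop
endfacet
facet normal -0.690 0.595 -0.412
outer loop
vertex 0.845 -2.734 2.118
vertex 2.539 -0.911 1.912
vertex 1.501 -2.667 1.116
endloop
endfacet
facet normal 0.547 0.056 -0.835
outer loop
vertex 1.501 -2.667 1.116
vertex 3.995 -2.166 2.782
vertex 2.957 -3.922 1.985
endloop
endfacet
facet normal 0.547 0.055 -0.835
outer loop
vertex 2.539 -0.911 1.912
vertex 3.995 -2.166 2.782
vertex 1.501 -2.667 1.116
endloop
endfacet

endsolid


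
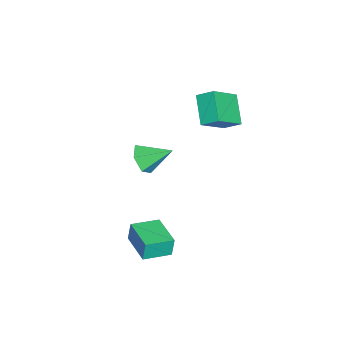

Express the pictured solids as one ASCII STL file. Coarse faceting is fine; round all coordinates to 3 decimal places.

solid 
facet normal -0.781 -0.624 -0.004
outer loop
vertex 3.338 -0.423 -2.761
vertex 2.288 0.893 -2.999
vertex 3.446 -0.551 -3.95
endloop
endfacet
facet normal 0.617 -0.774 0.139
outer loop
vertex 5.072 0.747 -3.941
vertex 3.338 -0.423 -2.761
vertex 3.446 -0.551 -3.95
endloop
endfacet
facet normal -0.782 -0.624 -0.004
outer loop
vertex 3.446 -0.551 -3.95
vertex 2.288 0.893 -2.999
vertex 2.397 0.765 -4.187
endloop
endfacet
facet normal 0.090 -0.106 -0.990
outer loop
vertex 2.397 0.765 -4.187
vertex 5.072 0.747 -3.941
vertex 3.446 -0.551 -3.95
endloop
endfacet
facet normal -0.091 0.107 0.990
outer loop
vertex 3.338 -0.423 -2.761
vertex 3.914 2.191 -2.99
vertex 2.288 0.893 -2.999
endloop
endfacet
facet normal 0.618 -0.774 0.140
outer loop
vertex 4.963 0.875 -2.753
vertex 3.338 -0.423 -2.761
vertex 5.072 0.747 -3.941
endloop
endfacet
facet normal -0.090 0.107 0.990
outer loop
vertex 4.963 0.875 -2.753
vertex 3.914 2.191 -2.99
vertex 3.338 -0.423 -2.761
endloop
endfacet
facet normal -0.617 0.774 -0.140
outer loop
vertex 2.288 0.893 -2.999
vertex 3.914 2.191 -2.99
vertex 2.397 0.765 -4.187
endloop
endfacet
facet normal 0.090 -0.107 -0.990
outer loop
vertex 4.022 2.063 -4.179
vertex 5.072 0.747 -3.941
vertex 2.397 0.765 -4.187
endloop
endfacet
facet normal -0.618 0.774 -0.139
outer loop
vertex 2.397 0.765 -4.187
vertex 3.914 2.191 -2.99
vertex 4.022 2.063 -4.179
endloop
endfacet
facet normal 0.781 0.624 0.004
outer loop
vertex 4.022 2.063 -4.179
vertex 4.963 0.875 -2.753
vertex 5.072 0.747 -3.941
endloop
endfacet
facet normal 0.782 0.624 0.004
outer loop
vertex 3.914 2.191 -2.99
vertex 4.963 0.875 -2.753
vertex 4.022 2.063 -4.179
endloop
endfacet
facet normal -0.683 0.436 -0.586
outer loop
vertex -3.971 3.637 3.267
vertex -2.504 4.283 2.037
vertex -4.065 2.628 2.625
endloop
endfacet
facet normal -0.726 -0.320 0.609
outer loop
vertex -2.576 1.677 3.903
vertex -3.971 3.637 3.267
vertex -4.065 2.628 2.625
endloop
endfacet
facet normal -0.683 0.436 -0.586
outer loop
vertex -4.065 2.628 2.625
vertex -2.504 4.283 2.037
vertex -2.598 3.273 1.396
endloop
endfacet
facet normal -0.078 -0.841 -0.535
outer loop
vertex -2.598 3.273 1.396
vertex -2.576 1.677 3.903
vertex -4.065 2.628 2.625
endloop
endfacet
facet normal 0.078 0.841 0.535
outer loop
vertex -3.971 3.637 3.267
vertex -1.015 3.332 3.315
vertex -2.504 4.283 2.037
endloop
endfacet
facet normal -0.726 -0.319 0.609
outer loop
vertex -2.482 2.687 4.544
vertex -3.971 3.637 3.267
vertex -2.576 1.677 3.903
endloop
endfacet
facet normal 0.078 0.841 0.535
outer loop
vertex -2.482 2.687 4.544
vertex -1.015 3.332 3.315
vertex -3.971 3.637 3.267
endloop
endfacet
facet normal 0.726 0.319 -0.609
outer loop
vertex -2.504 4.283 2.037
vertex -1.015 3.332 3.315
vertex -2.598 3.273 1.396
endloop
endfacet
facet normal -0.078 -0.841 -0.535
outer loop
vertex -1.109 2.323 2.673
vertex -2.576 1.677 3.903
vertex -2.598 3.273 1.396
endloop
endfacet
facet normal 0.726 0.320 -0.609
outer loop
vertex -2.598 3.273 1.396
vertex -1.015 3.332 3.315
vertex -1.109 2.323 2.673
endloop
endfacet
facet normal 0.683 -0.436 0.586
outer loop
vertex -1.109 2.323 2.673
vertex -2.482 2.687 4.544
vertex -2.576 1.677 3.903
endloop
endfacet
facet normal 0.683 -0.436 0.586
outer loop
vertex -1.015 3.332 3.315
vertex -2.482 2.687 4.544
vertex -1.109 2.323 2.673
endloop
endfacet
facet normal 0.109 -0.861 -0.496
outer loop
vertex -0.222 -0.799 -1.351
vertex -1.246 -1.021 -1.19
vertex -0.95 -0.485 -2.055
endloop
endfacet
facet normal 0.603 0.743 -0.292
outer loop
vertex -0.222 -0.799 -1.351
vertex -0.95 -0.485 -2.055
vertex -1.454 0.641 -0.23
endloop
endfacet
facet normal 0.107 -0.861 -0.497
outer loop
vertex -0.95 -0.485 -2.055
vertex -1.246 -1.021 -1.19
vertex -1.974 -0.706 -1.893
endloop
endfacet
facet normal -0.258 0.789 -0.558
outer loop
vertex -0.95 -0.485 -2.055
vertex -1.974 -0.706 -1.893
vertex -1.454 0.641 -0.23
endloop
endfacet
facet normal 0.107 -0.861 -0.497
outer loop
vertex -1.974 -0.706 -1.893
vertex -1.246 -1.021 -1.19
vertex -2.27 -1.242 -1.028
endloop
endfacet
facet normal -0.908 0.416 -0.053
outer loop
vertex -1.974 -0.706 -1.893
vertex -2.27 -1.242 -1.028
vertex -1.454 0.641 -0.23
endloop
endfacet
facet normal 0.107 -0.861 -0.496
outer loop
vertex -2.27 -1.242 -1.028
vertex -1.246 -1.021 -1.19
vertex -1.542 -1.557 -0.324
endloop
endfacet
facet normal -0.696 -0.003 0.718
outer loop
vertex -2.27 -1.242 -1.028
vertex -1.542 -1.557 -0.324
vertex -1.454 0.641 -0.23
endloop
endfacet
facet normal 0.107 -0.861 -0.496
outer loop
vertex -1.542 -1.557 -0.324
vertex -1.246 -1.021 -1.19
vertex -0.518 -1.336 -0.486
endloop
endfacet
facet normal 0.166 -0.049 0.985
outer loop
vertex -1.542 -1.557 -0.324
vertex -0.518 -1.336 -0.486
vertex -1.454 0.641 -0.23
endloop
endfacet
facet normal 0.108 -0.861 -0.497
outer loop
vertex -0.518 -1.336 -0.486
vertex -1.246 -1.021 -1.19
vertex -0.222 -0.799 -1.351
endloop
endfacet
facet normal 0.815 0.324 0.480
outer loop
vertex -0.518 -1.336 -0.486
vertex -0.222 -0.799 -1.351
vertex -1.454 0.641 -0.23
endloop
endfacet

endsolid


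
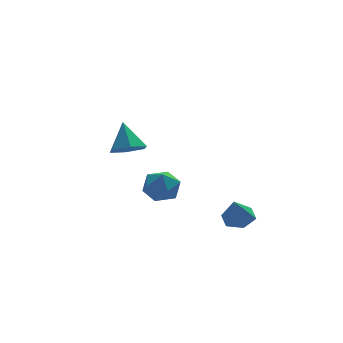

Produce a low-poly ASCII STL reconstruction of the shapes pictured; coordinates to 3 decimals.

solid 
facet normal -0.947 0.208 0.244
outer loop
vertex -0.775 0.837 -3.118
vertex -0.764 0.003 -2.363
vertex -0.457 1.042 -2.058
endloop
endfacet
facet normal -0.605 0.796 0.028
outer loop
vertex -0.775 0.837 -3.118
vertex -0.457 1.042 -2.058
vertex 0.109 1.502 -2.914
endloop
endfacet
facet normal -0.365 0.680 -0.635
outer loop
vertex -0.775 0.837 -3.118
vertex 0.109 1.502 -2.914
vertex 0.153 0.747 -3.748
endloop
endfacet
facet normal -0.560 0.022 -0.828
outer loop
vertex -0.775 0.837 -3.118
vertex 0.153 0.747 -3.748
vertex -0.387 -0.179 -3.407
endloop
endfacet
facet normal -0.920 -0.270 -0.285
outer loop
vertex -0.775 0.837 -3.118
vertex -0.387 -0.179 -3.407
vertex -0.764 0.003 -2.363
endloop
endfacet
facet normal -0.039 0.891 0.453
outer loop
vertex 0.109 1.502 -2.914
vertex -0.457 1.042 -2.058
vertex 0.667 1.079 -2.033
endloop
endfacet
facet normal -0.594 -0.060 0.802
outer loop
vertex -0.457 1.042 -2.058
vertex -0.764 0.003 -2.363
vertex 0.127 0.153 -1.692
endloop
endfacet
facet normal -0.549 -0.834 -0.053
outer loop
vertex -0.764 0.003 -2.363
vertex -0.387 -0.179 -3.407
vertex 0.171 -0.602 -2.526
endloop
endfacet
facet normal 0.033 -0.362 -0.932
outer loop
vertex -0.387 -0.179 -3.407
vertex 0.153 0.747 -3.748
vertex 0.737 -0.142 -3.382
endloop
endfacet
facet normal 0.348 0.704 -0.619
outer loop
vertex 0.153 0.747 -3.748
vertex 0.109 1.502 -2.914
vertex 1.044 0.897 -3.077
endloop
endfacet
facet normal 0.560 -0.022 0.828
outer loop
vertex 1.055 0.063 -2.322
vertex 0.667 1.079 -2.033
vertex 0.127 0.153 -1.692
endloop
endfacet
facet normal 0.365 -0.680 0.635
outer loop
vertex 1.055 0.063 -2.322
vertex 0.127 0.153 -1.692
vertex 0.171 -0.602 -2.526
endloop
endfacet
facet normal 0.605 -0.796 -0.028
outer loop
vertex 1.055 0.063 -2.322
vertex 0.171 -0.602 -2.526
vertex 0.737 -0.142 -3.382
endloop
endfacet
facet normal 0.947 -0.208 -0.244
outer loop
vertex 1.055 0.063 -2.322
vertex 0.737 -0.142 -3.382
vertex 1.044 0.897 -3.077
endloop
endfacet
facet normal 0.920 0.270 0.285
outer loop
vertex 1.055 0.063 -2.322
vertex 1.044 0.897 -3.077
vertex 0.667 1.079 -2.033
endloop
endfacet
facet normal -0.033 0.362 0.932
outer loop
vertex 0.127 0.153 -1.692
vertex 0.667 1.079 -2.033
vertex -0.457 1.042 -2.058
endloop
endfacet
facet normal -0.348 -0.704 0.619
outer loop
vertex 0.171 -0.602 -2.526
vertex 0.127 0.153 -1.692
vertex -0.764 0.003 -2.363
endloop
endfacet
facet normal 0.039 -0.891 -0.453
outer loop
vertex 0.737 -0.142 -3.382
vertex 0.171 -0.602 -2.526
vertex -0.387 -0.179 -3.407
endloop
endfacet
facet normal 0.594 0.060 -0.802
outer loop
vertex 1.044 0.897 -3.077
vertex 0.737 -0.142 -3.382
vertex 0.153 0.747 -3.748
endloop
endfacet
facet normal 0.549 0.834 0.053
outer loop
vertex 0.667 1.079 -2.033
vertex 1.044 0.897 -3.077
vertex 0.109 1.502 -2.914
endloop
endfacet
facet normal 0.269 0.330 -0.905
outer loop
vertex 4.268 -2.714 -4.079
vertex 3.499 -2.191 -4.117
vertex 4.282 -1.841 -3.757
endloop
endfacet
facet normal 0.744 -0.242 0.623
outer loop
vertex 4.268 -2.714 -4.079
vertex 4.282 -1.841 -3.757
vertex 3.061 -2.729 -2.643
endloop
endfacet
facet normal 0.269 0.330 -0.905
outer loop
vertex 4.282 -1.841 -3.757
vertex 3.499 -2.191 -4.117
vertex 3.514 -1.319 -3.795
endloop
endfacet
facet normal 0.324 0.534 0.781
outer loop
vertex 4.282 -1.841 -3.757
vertex 3.514 -1.319 -3.795
vertex 3.061 -2.729 -2.643
endloop
endfacet
facet normal 0.270 0.329 -0.905
outer loop
vertex 3.514 -1.319 -3.795
vertex 3.499 -2.191 -4.117
vertex 2.731 -1.669 -4.156
endloop
endfacet
facet normal -0.539 0.630 0.559
outer loop
vertex 3.514 -1.319 -3.795
vertex 2.731 -1.669 -4.156
vertex 3.061 -2.729 -2.643
endloop
endfacet
facet normal 0.270 0.330 -0.905
outer loop
vertex 2.731 -1.669 -4.156
vertex 3.499 -2.191 -4.117
vertex 2.717 -2.541 -4.478
endloop
endfacet
facet normal -0.983 -0.050 0.179
outer loop
vertex 2.731 -1.669 -4.156
vertex 2.717 -2.541 -4.478
vertex 3.061 -2.729 -2.643
endloop
endfacet
facet normal 0.270 0.331 -0.904
outer loop
vertex 2.717 -2.541 -4.478
vertex 3.499 -2.191 -4.117
vertex 3.485 -3.063 -4.44
endloop
endfacet
facet normal -0.563 -0.826 0.021
outer loop
vertex 2.717 -2.541 -4.478
vertex 3.485 -3.063 -4.44
vertex 3.061 -2.729 -2.643
endloop
endfacet
facet normal 0.270 0.331 -0.904
outer loop
vertex 3.485 -3.063 -4.44
vertex 3.499 -2.191 -4.117
vertex 4.268 -2.714 -4.079
endloop
endfacet
facet normal 0.300 -0.923 0.242
outer loop
vertex 3.485 -3.063 -4.44
vertex 4.268 -2.714 -4.079
vertex 3.061 -2.729 -2.643
endloop
endfacet
facet normal 0.002 -0.584 -0.811
outer loop
vertex -1.963 -4.548 2.886
vertex -2.768 -4.095 2.558
vertex -1.882 -3.755 2.315
endloop
endfacet
facet normal 0.894 0.198 0.402
outer loop
vertex -1.963 -4.548 2.886
vertex -1.882 -3.755 2.315
vertex -2.772 -3.085 3.962
endloop
endfacet
facet normal 0.001 -0.584 -0.812
outer loop
vertex -1.882 -3.755 2.315
vertex -2.768 -4.095 2.558
vertex -2.687 -3.302 1.988
endloop
endfacet
facet normal 0.511 0.856 -0.072
outer loop
vertex -1.882 -3.755 2.315
vertex -2.687 -3.302 1.988
vertex -2.772 -3.085 3.962
endloop
endfacet
facet normal 0.003 -0.584 -0.812
outer loop
vertex -2.687 -3.302 1.988
vertex -2.768 -4.095 2.558
vertex -3.573 -3.643 2.23
endloop
endfacet
facet normal -0.384 0.916 -0.117
outer loop
vertex -2.687 -3.302 1.988
vertex -3.573 -3.643 2.23
vertex -2.772 -3.085 3.962
endloop
endfacet
facet normal 0.003 -0.584 -0.812
outer loop
vertex -3.573 -3.643 2.23
vertex -2.768 -4.095 2.558
vertex -3.655 -4.436 2.8
endloop
endfacet
facet normal -0.896 0.317 0.312
outer loop
vertex -3.573 -3.643 2.23
vertex -3.655 -4.436 2.8
vertex -2.772 -3.085 3.962
endloop
endfacet
facet normal 0.003 -0.584 -0.812
outer loop
vertex -3.655 -4.436 2.8
vertex -2.768 -4.095 2.558
vertex -2.849 -4.888 3.128
endloop
endfacet
facet normal -0.512 -0.342 0.787
outer loop
vertex -3.655 -4.436 2.8
vertex -2.849 -4.888 3.128
vertex -2.772 -3.085 3.962
endloop
endfacet
facet normal 0.002 -0.584 -0.812
outer loop
vertex -2.849 -4.888 3.128
vertex -2.768 -4.095 2.558
vertex -1.963 -4.548 2.886
endloop
endfacet
facet normal 0.381 -0.401 0.833
outer loop
vertex -2.849 -4.888 3.128
vertex -1.963 -4.548 2.886
vertex -2.772 -3.085 3.962
endloop
endfacet

endsolid


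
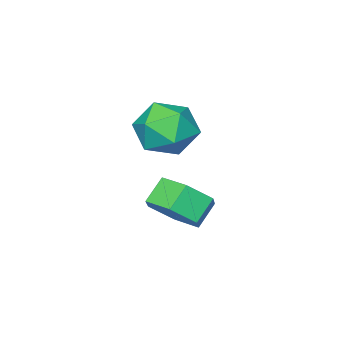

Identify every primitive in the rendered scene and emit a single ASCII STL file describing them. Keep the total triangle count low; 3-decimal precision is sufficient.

solid 
facet normal 0.731 0.101 -0.674
outer loop
vertex -1.887 2.593 -1.443
vertex -2.427 2.092 -2.104
vertex -2.508 3.076 -2.044
endloop
endfacet
facet normal 0.268 0.867 0.420
outer loop
vertex -1.887 2.593 -1.443
vertex -2.508 3.076 -2.044
vertex -2.633 2.49 -0.755
endloop
endfacet
facet normal 0.268 0.867 0.420
outer loop
vertex -2.633 2.49 -0.755
vertex -2.508 3.076 -2.044
vertex -3.254 2.973 -1.356
endloop
endfacet
facet normal -0.731 -0.101 0.674
outer loop
vertex -2.633 2.49 -0.755
vertex -3.254 2.973 -1.356
vertex -3.173 1.988 -1.416
endloop
endfacet
facet normal 0.731 0.101 -0.674
outer loop
vertex -2.508 3.076 -2.044
vertex -2.427 2.092 -2.104
vertex -3.048 2.575 -2.705
endloop
endfacet
facet normal -0.409 0.856 -0.315
outer loop
vertex -2.508 3.076 -2.044
vertex -3.048 2.575 -2.705
vertex -3.254 2.973 -1.356
endloop
endfacet
facet normal -0.410 0.856 -0.315
outer loop
vertex -3.254 2.973 -1.356
vertex -3.048 2.575 -2.705
vertex -3.794 2.471 -2.017
endloop
endfacet
facet normal -0.731 -0.101 0.674
outer loop
vertex -3.254 2.973 -1.356
vertex -3.794 2.471 -2.017
vertex -3.173 1.988 -1.416
endloop
endfacet
facet normal 0.731 0.101 -0.674
outer loop
vertex -3.048 2.575 -2.705
vertex -2.427 2.092 -2.104
vertex -2.967 1.59 -2.765
endloop
endfacet
facet normal -0.677 -0.011 -0.736
outer loop
vertex -3.048 2.575 -2.705
vertex -2.967 1.59 -2.765
vertex -3.794 2.471 -2.017
endloop
endfacet
facet normal -0.677 -0.011 -0.736
outer loop
vertex -3.794 2.471 -2.017
vertex -2.967 1.59 -2.765
vertex -3.713 1.487 -2.077
endloop
endfacet
facet normal -0.731 -0.101 0.674
outer loop
vertex -3.794 2.471 -2.017
vertex -3.713 1.487 -2.077
vertex -3.173 1.988 -1.416
endloop
endfacet
facet normal 0.731 0.101 -0.674
outer loop
vertex -2.967 1.59 -2.765
vertex -2.427 2.092 -2.104
vertex -2.346 1.107 -2.164
endloop
endfacet
facet normal -0.268 -0.867 -0.420
outer loop
vertex -2.967 1.59 -2.765
vertex -2.346 1.107 -2.164
vertex -3.713 1.487 -2.077
endloop
endfacet
facet normal -0.268 -0.867 -0.420
outer loop
vertex -3.713 1.487 -2.077
vertex -2.346 1.107 -2.164
vertex -3.092 1.004 -1.476
endloop
endfacet
facet normal -0.731 -0.101 0.674
outer loop
vertex -3.713 1.487 -2.077
vertex -3.092 1.004 -1.476
vertex -3.173 1.988 -1.416
endloop
endfacet
facet normal 0.731 0.101 -0.674
outer loop
vertex -2.346 1.107 -2.164
vertex -2.427 2.092 -2.104
vertex -1.806 1.609 -1.503
endloop
endfacet
facet normal 0.409 -0.856 0.316
outer loop
vertex -2.346 1.107 -2.164
vertex -1.806 1.609 -1.503
vertex -3.092 1.004 -1.476
endloop
endfacet
facet normal 0.409 -0.856 0.315
outer loop
vertex -3.092 1.004 -1.476
vertex -1.806 1.609 -1.503
vertex -2.552 1.505 -0.815
endloop
endfacet
facet normal -0.731 -0.101 0.674
outer loop
vertex -3.092 1.004 -1.476
vertex -2.552 1.505 -0.815
vertex -3.173 1.988 -1.416
endloop
endfacet
facet normal 0.731 0.101 -0.674
outer loop
vertex -1.806 1.609 -1.503
vertex -2.427 2.092 -2.104
vertex -1.887 2.593 -1.443
endloop
endfacet
facet normal 0.677 0.011 0.736
outer loop
vertex -1.806 1.609 -1.503
vertex -1.887 2.593 -1.443
vertex -2.552 1.505 -0.815
endloop
endfacet
facet normal 0.677 0.011 0.736
outer loop
vertex -2.552 1.505 -0.815
vertex -1.887 2.593 -1.443
vertex -2.633 2.49 -0.755
endloop
endfacet
facet normal -0.731 -0.101 0.674
outer loop
vertex -2.552 1.505 -0.815
vertex -2.633 2.49 -0.755
vertex -3.173 1.988 -1.416
endloop
endfacet
facet normal 0.380 0.076 0.922
outer loop
vertex -2.667 2.18 2.11
vertex -2.608 1.09 2.176
vertex -1.763 1.66 1.78
endloop
endfacet
facet normal 0.560 0.641 0.524
outer loop
vertex -2.667 2.18 2.11
vertex -1.763 1.66 1.78
vertex -2.162 2.49 1.191
endloop
endfacet
facet normal -0.041 0.953 0.299
outer loop
vertex -2.667 2.18 2.11
vertex -2.162 2.49 1.191
vertex -3.253 2.433 1.222
endloop
endfacet
facet normal -0.593 0.581 0.557
outer loop
vertex -2.667 2.18 2.11
vertex -3.253 2.433 1.222
vertex -3.529 1.568 1.831
endloop
endfacet
facet normal -0.333 0.039 0.942
outer loop
vertex -2.667 2.18 2.11
vertex -3.529 1.568 1.831
vertex -2.608 1.09 2.176
endloop
endfacet
facet normal 0.913 0.404 -0.049
outer loop
vertex -2.162 2.49 1.191
vertex -1.763 1.66 1.78
vertex -1.791 1.592 0.689
endloop
endfacet
facet normal 0.622 -0.510 0.594
outer loop
vertex -1.763 1.66 1.78
vertex -2.608 1.09 2.176
vertex -2.067 0.727 1.298
endloop
endfacet
facet normal -0.531 -0.570 0.627
outer loop
vertex -2.608 1.09 2.176
vertex -3.529 1.568 1.831
vertex -3.158 0.67 1.329
endloop
endfacet
facet normal -0.952 0.307 0.005
outer loop
vertex -3.529 1.568 1.831
vertex -3.253 2.433 1.222
vertex -3.557 1.5 0.74
endloop
endfacet
facet normal -0.059 0.909 -0.412
outer loop
vertex -3.253 2.433 1.222
vertex -2.162 2.49 1.191
vertex -2.712 2.07 0.344
endloop
endfacet
facet normal 0.593 -0.581 -0.557
outer loop
vertex -2.653 0.98 0.41
vertex -1.791 1.592 0.689
vertex -2.067 0.727 1.298
endloop
endfacet
facet normal 0.041 -0.953 -0.299
outer loop
vertex -2.653 0.98 0.41
vertex -2.067 0.727 1.298
vertex -3.158 0.67 1.329
endloop
endfacet
facet normal -0.560 -0.641 -0.524
outer loop
vertex -2.653 0.98 0.41
vertex -3.158 0.67 1.329
vertex -3.557 1.5 0.74
endloop
endfacet
facet normal -0.380 -0.076 -0.922
outer loop
vertex -2.653 0.98 0.41
vertex -3.557 1.5 0.74
vertex -2.712 2.07 0.344
endloop
endfacet
facet normal 0.333 -0.039 -0.942
outer loop
vertex -2.653 0.98 0.41
vertex -2.712 2.07 0.344
vertex -1.791 1.592 0.689
endloop
endfacet
facet normal 0.952 -0.307 -0.005
outer loop
vertex -2.067 0.727 1.298
vertex -1.791 1.592 0.689
vertex -1.763 1.66 1.78
endloop
endfacet
facet normal 0.059 -0.909 0.412
outer loop
vertex -3.158 0.67 1.329
vertex -2.067 0.727 1.298
vertex -2.608 1.09 2.176
endloop
endfacet
facet normal -0.913 -0.404 0.049
outer loop
vertex -3.557 1.5 0.74
vertex -3.158 0.67 1.329
vertex -3.529 1.568 1.831
endloop
endfacet
facet normal -0.622 0.510 -0.594
outer loop
vertex -2.712 2.07 0.344
vertex -3.557 1.5 0.74
vertex -3.253 2.433 1.222
endloop
endfacet
facet normal 0.531 0.570 -0.627
outer loop
vertex -1.791 1.592 0.689
vertex -2.712 2.07 0.344
vertex -2.162 2.49 1.191
endloop
endfacet

endsolid


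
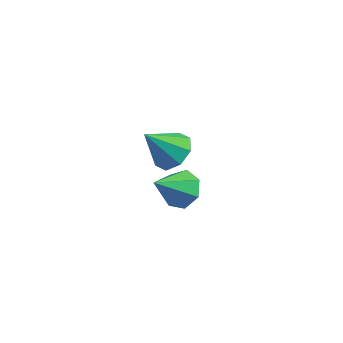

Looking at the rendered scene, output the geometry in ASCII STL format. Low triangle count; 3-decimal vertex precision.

solid 
facet normal 0.317 0.639 -0.701
outer loop
vertex 2.688 0.449 -3.47
vertex 2.057 0.059 -4.111
vertex 1.916 0.807 -3.493
endloop
endfacet
facet normal 0.126 0.331 0.935
outer loop
vertex 2.688 0.449 -3.47
vertex 1.916 0.807 -3.493
vertex 1.423 -1.219 -2.709
endloop
endfacet
facet normal 0.317 0.639 -0.701
outer loop
vertex 1.916 0.807 -3.493
vertex 2.057 0.059 -4.111
vertex 1.251 0.601 -3.981
endloop
endfacet
facet normal -0.619 0.410 0.670
outer loop
vertex 1.916 0.807 -3.493
vertex 1.251 0.601 -3.981
vertex 1.423 -1.219 -2.709
endloop
endfacet
facet normal 0.317 0.640 -0.700
outer loop
vertex 1.251 0.601 -3.981
vertex 2.057 0.059 -4.111
vertex 1.193 -0.012 -4.567
endloop
endfacet
facet normal -0.993 -0.015 0.114
outer loop
vertex 1.251 0.601 -3.981
vertex 1.193 -0.012 -4.567
vertex 1.423 -1.219 -2.709
endloop
endfacet
facet normal 0.317 0.639 -0.701
outer loop
vertex 1.193 -0.012 -4.567
vertex 2.057 0.059 -4.111
vertex 1.786 -0.572 -4.809
endloop
endfacet
facet normal -0.716 -0.622 -0.316
outer loop
vertex 1.193 -0.012 -4.567
vertex 1.786 -0.572 -4.809
vertex 1.423 -1.219 -2.709
endloop
endfacet
facet normal 0.318 0.639 -0.701
outer loop
vertex 1.786 -0.572 -4.809
vertex 2.057 0.059 -4.111
vertex 2.583 -0.657 -4.525
endloop
endfacet
facet normal 0.003 -0.956 -0.294
outer loop
vertex 1.786 -0.572 -4.809
vertex 2.583 -0.657 -4.525
vertex 1.423 -1.219 -2.709
endloop
endfacet
facet normal 0.317 0.639 -0.701
outer loop
vertex 2.583 -0.657 -4.525
vertex 2.057 0.059 -4.111
vertex 2.984 -0.202 -3.929
endloop
endfacet
facet normal 0.625 -0.764 0.163
outer loop
vertex 2.583 -0.657 -4.525
vertex 2.984 -0.202 -3.929
vertex 1.423 -1.219 -2.709
endloop
endfacet
facet normal 0.317 0.639 -0.701
outer loop
vertex 2.984 -0.202 -3.929
vertex 2.057 0.059 -4.111
vertex 2.688 0.449 -3.47
endloop
endfacet
facet normal 0.679 -0.191 0.709
outer loop
vertex 2.984 -0.202 -3.929
vertex 2.688 0.449 -3.47
vertex 1.423 -1.219 -2.709
endloop
endfacet
facet normal 0.495 0.398 -0.772
outer loop
vertex 3.471 -1.865 1.141
vertex 2.645 -1.822 0.634
vertex 3.11 -1.224 1.24
endloop
endfacet
facet normal 0.425 0.100 0.900
outer loop
vertex 3.471 -1.865 1.141
vertex 3.11 -1.224 1.24
vertex 1.755 -2.538 2.026
endloop
endfacet
facet normal 0.494 0.399 -0.773
outer loop
vertex 3.11 -1.224 1.24
vertex 2.645 -1.822 0.634
vertex 2.476 -0.933 0.985
endloop
endfacet
facet normal -0.071 0.565 0.822
outer loop
vertex 3.11 -1.224 1.24
vertex 2.476 -0.933 0.985
vertex 1.755 -2.538 2.026
endloop
endfacet
facet normal 0.494 0.399 -0.772
outer loop
vertex 2.476 -0.933 0.985
vertex 2.645 -1.822 0.634
vertex 1.941 -1.163 0.524
endloop
endfacet
facet normal -0.656 0.596 0.464
outer loop
vertex 2.476 -0.933 0.985
vertex 1.941 -1.163 0.524
vertex 1.755 -2.538 2.026
endloop
endfacet
facet normal 0.494 0.398 -0.773
outer loop
vertex 1.941 -1.163 0.524
vertex 2.645 -1.822 0.634
vertex 1.818 -1.779 0.128
endloop
endfacet
facet normal -0.984 0.173 0.037
outer loop
vertex 1.941 -1.163 0.524
vertex 1.818 -1.779 0.128
vertex 1.755 -2.538 2.026
endloop
endfacet
facet normal 0.494 0.398 -0.773
outer loop
vertex 1.818 -1.779 0.128
vertex 2.645 -1.822 0.634
vertex 2.179 -2.42 0.029
endloop
endfacet
facet normal -0.865 -0.455 -0.211
outer loop
vertex 1.818 -1.779 0.128
vertex 2.179 -2.42 0.029
vertex 1.755 -2.538 2.026
endloop
endfacet
facet normal 0.494 0.398 -0.773
outer loop
vertex 2.179 -2.42 0.029
vertex 2.645 -1.822 0.634
vertex 2.813 -2.711 0.284
endloop
endfacet
facet normal -0.369 -0.920 -0.133
outer loop
vertex 2.179 -2.42 0.029
vertex 2.813 -2.711 0.284
vertex 1.755 -2.538 2.026
endloop
endfacet
facet normal 0.495 0.398 -0.773
outer loop
vertex 2.813 -2.711 0.284
vertex 2.645 -1.822 0.634
vertex 3.348 -2.481 0.745
endloop
endfacet
facet normal 0.215 -0.950 0.225
outer loop
vertex 2.813 -2.711 0.284
vertex 3.348 -2.481 0.745
vertex 1.755 -2.538 2.026
endloop
endfacet
facet normal 0.495 0.398 -0.773
outer loop
vertex 3.348 -2.481 0.745
vertex 2.645 -1.822 0.634
vertex 3.471 -1.865 1.141
endloop
endfacet
facet normal 0.544 -0.528 0.652
outer loop
vertex 3.348 -2.481 0.745
vertex 3.471 -1.865 1.141
vertex 1.755 -2.538 2.026
endloop
endfacet

endsolid


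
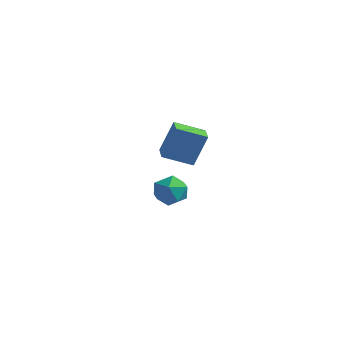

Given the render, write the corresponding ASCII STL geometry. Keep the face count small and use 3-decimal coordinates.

solid 
facet normal -0.729 -0.576 0.369
outer loop
vertex -1.493 3.246 2.636
vertex -2.154 4.0 2.508
vertex -1.811 2.722 1.19
endloop
endfacet
facet normal 0.653 -0.746 0.127
outer loop
vertex -0.826 3.5 0.692
vertex -1.493 3.246 2.636
vertex -1.811 2.722 1.19
endloop
endfacet
facet normal -0.729 -0.576 0.369
outer loop
vertex -1.811 2.722 1.19
vertex -2.154 4.0 2.508
vertex -2.471 3.475 1.062
endloop
endfacet
facet normal -0.202 -0.334 -0.921
outer loop
vertex -2.471 3.475 1.062
vertex -0.826 3.5 0.692
vertex -1.811 2.722 1.19
endloop
endfacet
facet normal 0.202 0.334 0.921
outer loop
vertex -1.493 3.246 2.636
vertex -1.169 4.778 2.01
vertex -2.154 4.0 2.508
endloop
endfacet
facet normal 0.654 -0.745 0.127
outer loop
vertex -0.509 4.025 2.138
vertex -1.493 3.246 2.636
vertex -0.826 3.5 0.692
endloop
endfacet
facet normal 0.202 0.334 0.921
outer loop
vertex -0.509 4.025 2.138
vertex -1.169 4.778 2.01
vertex -1.493 3.246 2.636
endloop
endfacet
facet normal -0.654 0.746 -0.128
outer loop
vertex -2.154 4.0 2.508
vertex -1.169 4.778 2.01
vertex -2.471 3.475 1.062
endloop
endfacet
facet normal -0.202 -0.333 -0.921
outer loop
vertex -1.487 4.254 0.564
vertex -0.826 3.5 0.692
vertex -2.471 3.475 1.062
endloop
endfacet
facet normal -0.654 0.746 -0.126
outer loop
vertex -2.471 3.475 1.062
vertex -1.169 4.778 2.01
vertex -1.487 4.254 0.564
endloop
endfacet
facet normal 0.729 0.576 -0.369
outer loop
vertex -1.487 4.254 0.564
vertex -0.509 4.025 2.138
vertex -0.826 3.5 0.692
endloop
endfacet
facet normal 0.729 0.576 -0.369
outer loop
vertex -1.169 4.778 2.01
vertex -0.509 4.025 2.138
vertex -1.487 4.254 0.564
endloop
endfacet
facet normal -0.862 0.383 -0.333
outer loop
vertex 1.008 -0.437 1.48
vertex 0.657 -1.09 1.637
vertex 0.696 -0.546 2.161
endloop
endfacet
facet normal -0.445 0.894 -0.061
outer loop
vertex 1.008 -0.437 1.48
vertex 0.696 -0.546 2.161
vertex 1.373 -0.213 2.104
endloop
endfacet
facet normal 0.172 0.891 -0.420
outer loop
vertex 1.008 -0.437 1.48
vertex 1.373 -0.213 2.104
vertex 1.753 -0.551 1.543
endloop
endfacet
facet normal 0.135 0.378 -0.916
outer loop
vertex 1.008 -0.437 1.48
vertex 1.753 -0.551 1.543
vertex 1.311 -1.093 1.254
endloop
endfacet
facet normal -0.504 0.064 -0.861
outer loop
vertex 1.008 -0.437 1.48
vertex 1.311 -1.093 1.254
vertex 0.657 -1.09 1.637
endloop
endfacet
facet normal -0.305 0.725 0.618
outer loop
vertex 1.373 -0.213 2.104
vertex 0.696 -0.546 2.161
vertex 1.249 -0.727 2.646
endloop
endfacet
facet normal -0.979 -0.102 0.179
outer loop
vertex 0.696 -0.546 2.161
vertex 0.657 -1.09 1.637
vertex 0.807 -1.269 2.357
endloop
endfacet
facet normal -0.399 -0.618 -0.677
outer loop
vertex 0.657 -1.09 1.637
vertex 1.311 -1.093 1.254
vertex 1.187 -1.607 1.796
endloop
endfacet
facet normal 0.635 -0.110 -0.765
outer loop
vertex 1.311 -1.093 1.254
vertex 1.753 -0.551 1.543
vertex 1.864 -1.274 1.739
endloop
endfacet
facet normal 0.692 0.721 0.035
outer loop
vertex 1.753 -0.551 1.543
vertex 1.373 -0.213 2.104
vertex 1.903 -0.73 2.263
endloop
endfacet
facet normal -0.135 -0.378 0.916
outer loop
vertex 1.552 -1.383 2.42
vertex 1.249 -0.727 2.646
vertex 0.807 -1.269 2.357
endloop
endfacet
facet normal -0.172 -0.891 0.420
outer loop
vertex 1.552 -1.383 2.42
vertex 0.807 -1.269 2.357
vertex 1.187 -1.607 1.796
endloop
endfacet
facet normal 0.445 -0.894 0.061
outer loop
vertex 1.552 -1.383 2.42
vertex 1.187 -1.607 1.796
vertex 1.864 -1.274 1.739
endloop
endfacet
facet normal 0.862 -0.383 0.333
outer loop
vertex 1.552 -1.383 2.42
vertex 1.864 -1.274 1.739
vertex 1.903 -0.73 2.263
endloop
endfacet
facet normal 0.504 -0.064 0.861
outer loop
vertex 1.552 -1.383 2.42
vertex 1.903 -0.73 2.263
vertex 1.249 -0.727 2.646
endloop
endfacet
facet normal -0.635 0.110 0.765
outer loop
vertex 0.807 -1.269 2.357
vertex 1.249 -0.727 2.646
vertex 0.696 -0.546 2.161
endloop
endfacet
facet normal -0.692 -0.721 -0.035
outer loop
vertex 1.187 -1.607 1.796
vertex 0.807 -1.269 2.357
vertex 0.657 -1.09 1.637
endloop
endfacet
facet normal 0.305 -0.725 -0.618
outer loop
vertex 1.864 -1.274 1.739
vertex 1.187 -1.607 1.796
vertex 1.311 -1.093 1.254
endloop
endfacet
facet normal 0.979 0.102 -0.179
outer loop
vertex 1.903 -0.73 2.263
vertex 1.864 -1.274 1.739
vertex 1.753 -0.551 1.543
endloop
endfacet
facet normal 0.399 0.618 0.677
outer loop
vertex 1.249 -0.727 2.646
vertex 1.903 -0.73 2.263
vertex 1.373 -0.213 2.104
endloop
endfacet

endsolid
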